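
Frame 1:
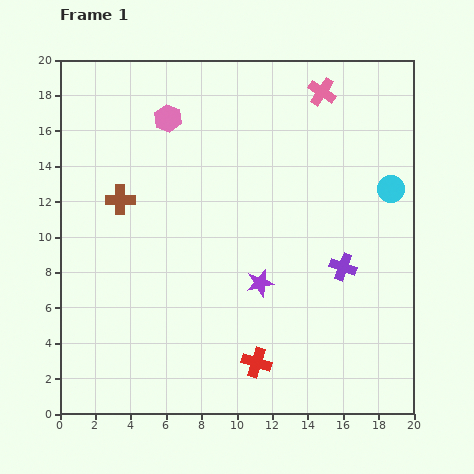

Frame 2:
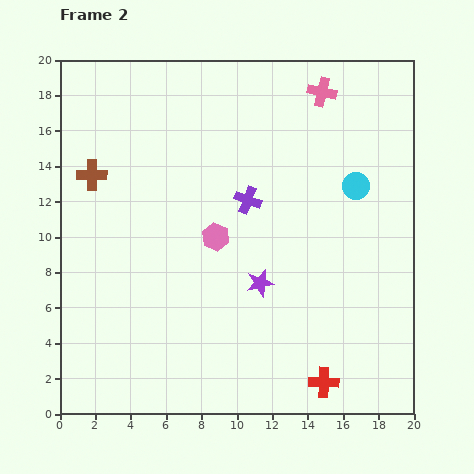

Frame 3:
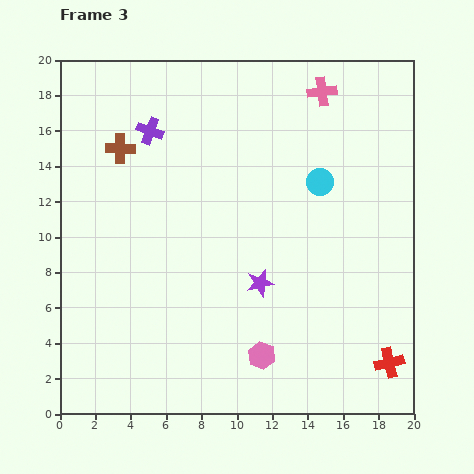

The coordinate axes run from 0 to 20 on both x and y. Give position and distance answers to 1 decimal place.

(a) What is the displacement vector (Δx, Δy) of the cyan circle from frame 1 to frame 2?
(-2.0, 0.2)

The cyan circle was at (18.7, 12.7) in frame 1 and (16.7, 12.9) in frame 2.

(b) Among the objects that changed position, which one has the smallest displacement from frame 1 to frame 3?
the brown cross

(moved 2.9)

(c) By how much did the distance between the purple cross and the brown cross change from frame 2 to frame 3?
-6.9

Distance in frame 2: 8.9. Distance in frame 3: 2.0.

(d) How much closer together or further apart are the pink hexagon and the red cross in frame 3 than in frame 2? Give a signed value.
-3.0

Distance in frame 2: 10.2. Distance in frame 3: 7.2.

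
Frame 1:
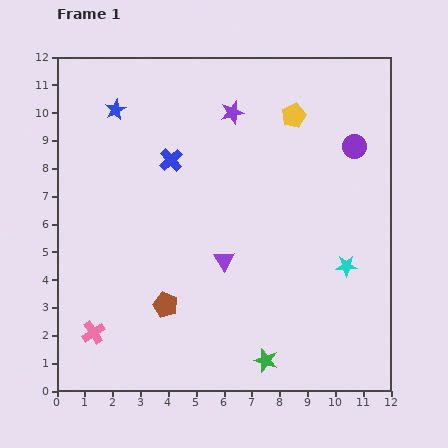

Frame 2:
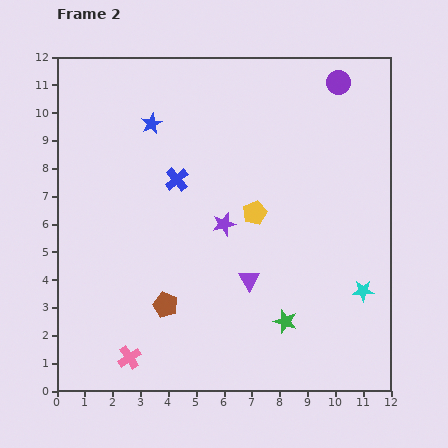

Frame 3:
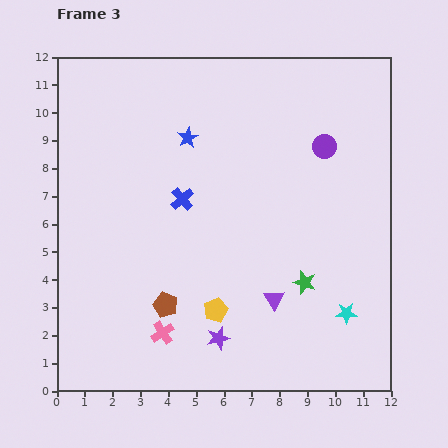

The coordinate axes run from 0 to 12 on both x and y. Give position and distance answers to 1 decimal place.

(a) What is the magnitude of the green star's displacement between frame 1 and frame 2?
1.6

The green star moved from (7.5, 1.1) to (8.2, 2.5), a distance of √(0.7² + 1.4²) ≈ 1.6.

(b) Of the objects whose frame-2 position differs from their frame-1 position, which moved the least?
the blue cross

(moved 0.7)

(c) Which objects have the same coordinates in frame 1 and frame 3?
the brown pentagon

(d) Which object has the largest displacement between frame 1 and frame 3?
the purple star

(moved 8.1; next 7.5)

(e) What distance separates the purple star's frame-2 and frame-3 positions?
4.1

The purple star moved from (6.0, 6.0) to (5.8, 1.9), a distance of √(0.2² + 4.1²) ≈ 4.1.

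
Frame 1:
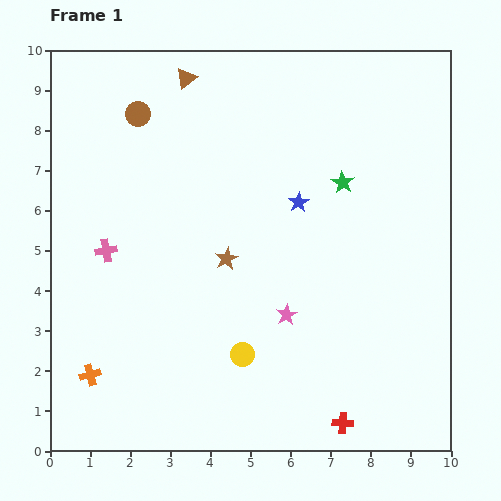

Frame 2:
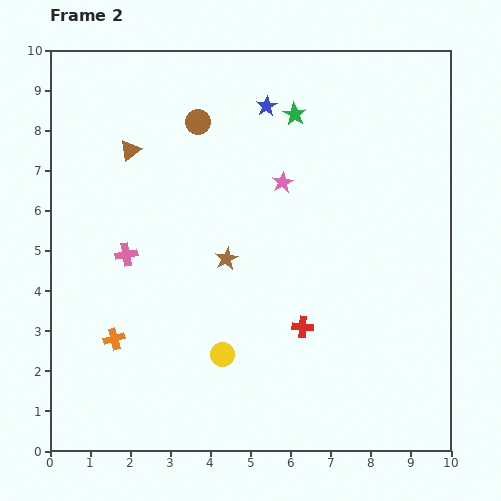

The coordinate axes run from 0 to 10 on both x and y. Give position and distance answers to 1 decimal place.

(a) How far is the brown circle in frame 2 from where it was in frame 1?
1.5

The brown circle moved from (2.2, 8.4) to (3.7, 8.2), a distance of √(1.5² + 0.2²) ≈ 1.5.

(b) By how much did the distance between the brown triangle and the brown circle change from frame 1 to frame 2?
+0.3

Distance in frame 1: 1.5. Distance in frame 2: 1.8.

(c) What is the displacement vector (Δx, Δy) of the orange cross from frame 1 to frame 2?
(0.6, 0.9)

The orange cross was at (1.0, 1.9) in frame 1 and (1.6, 2.8) in frame 2.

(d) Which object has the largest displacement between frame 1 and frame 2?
the pink star

(moved 3.3; next 2.6)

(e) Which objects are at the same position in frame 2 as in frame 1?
the brown star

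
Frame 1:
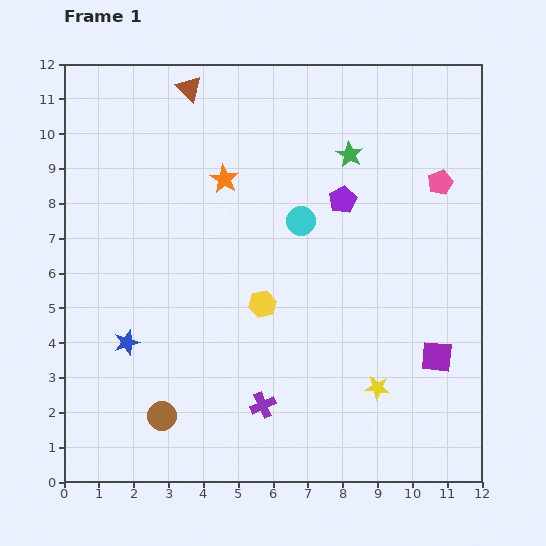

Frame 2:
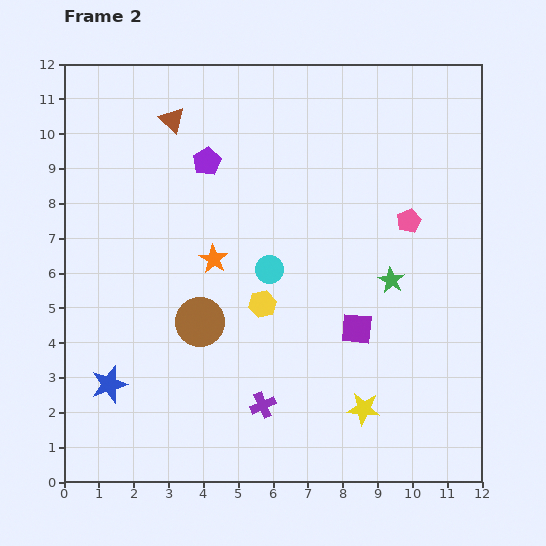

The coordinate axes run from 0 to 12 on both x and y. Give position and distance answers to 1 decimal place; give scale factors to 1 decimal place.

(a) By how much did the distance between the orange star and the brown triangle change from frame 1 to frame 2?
+1.4

Distance in frame 1: 2.8. Distance in frame 2: 4.2.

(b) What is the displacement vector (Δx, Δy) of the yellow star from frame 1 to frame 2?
(-0.4, -0.6)

The yellow star was at (9.0, 2.7) in frame 1 and (8.6, 2.1) in frame 2.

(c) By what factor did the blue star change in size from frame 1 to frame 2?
1.4×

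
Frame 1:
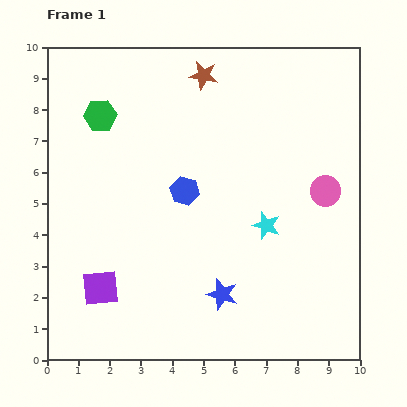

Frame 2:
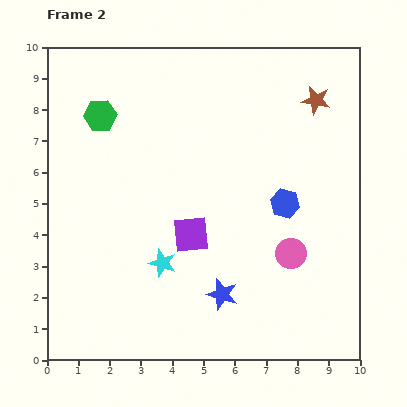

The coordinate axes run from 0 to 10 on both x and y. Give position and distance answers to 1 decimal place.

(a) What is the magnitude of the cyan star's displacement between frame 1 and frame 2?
3.5

The cyan star moved from (7.0, 4.3) to (3.7, 3.1), a distance of √(3.3² + 1.2²) ≈ 3.5.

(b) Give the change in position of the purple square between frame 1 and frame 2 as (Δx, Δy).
(2.9, 1.7)

The purple square was at (1.7, 2.3) in frame 1 and (4.6, 4.0) in frame 2.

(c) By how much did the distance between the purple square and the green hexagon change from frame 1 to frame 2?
-0.7

Distance in frame 1: 5.5. Distance in frame 2: 4.8.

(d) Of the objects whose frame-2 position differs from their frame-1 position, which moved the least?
the pink circle

(moved 2.3)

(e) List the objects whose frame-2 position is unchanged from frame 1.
the green hexagon, the blue star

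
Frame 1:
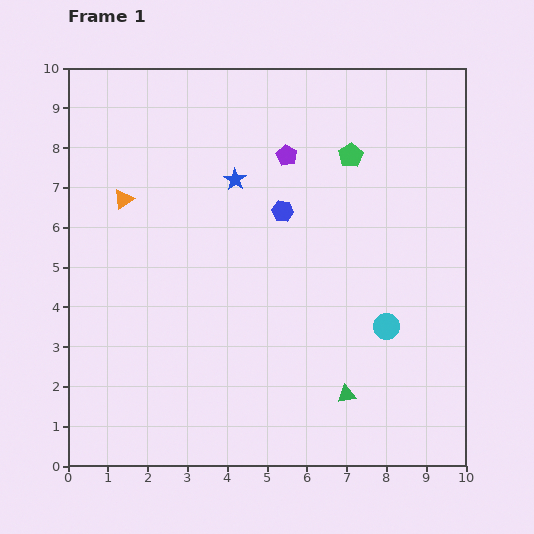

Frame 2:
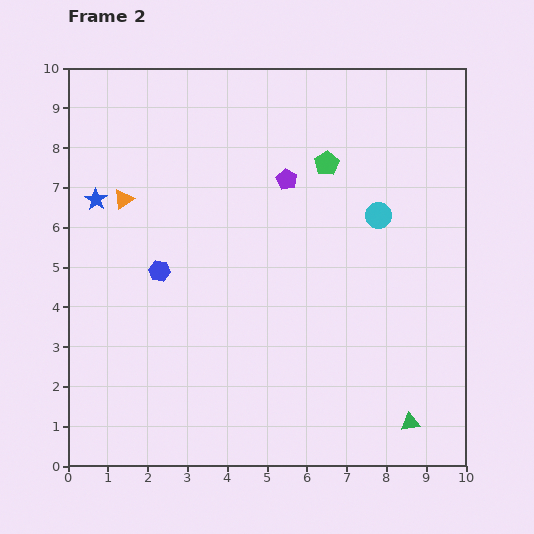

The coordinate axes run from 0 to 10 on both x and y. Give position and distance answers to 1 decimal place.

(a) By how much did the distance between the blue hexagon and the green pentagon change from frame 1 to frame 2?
+2.8

Distance in frame 1: 2.2. Distance in frame 2: 5.0.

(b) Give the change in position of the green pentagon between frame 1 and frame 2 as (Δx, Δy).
(-0.6, -0.2)

The green pentagon was at (7.1, 7.8) in frame 1 and (6.5, 7.6) in frame 2.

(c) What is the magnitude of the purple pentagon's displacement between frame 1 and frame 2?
0.6

The purple pentagon moved from (5.5, 7.8) to (5.5, 7.2), a distance of √(0.0² + 0.6²) ≈ 0.6.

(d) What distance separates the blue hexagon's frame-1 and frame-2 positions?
3.4

The blue hexagon moved from (5.4, 6.4) to (2.3, 4.9), a distance of √(3.1² + 1.5²) ≈ 3.4.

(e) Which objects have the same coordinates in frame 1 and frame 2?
the orange triangle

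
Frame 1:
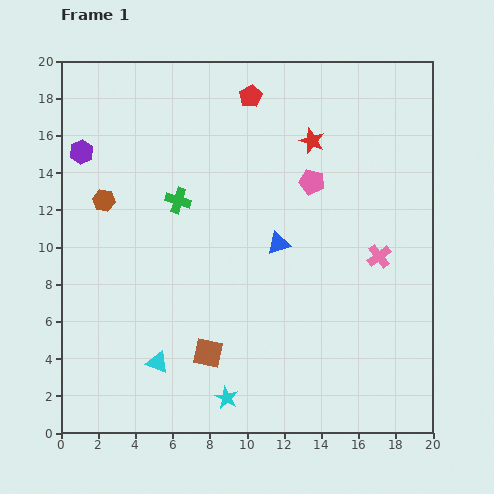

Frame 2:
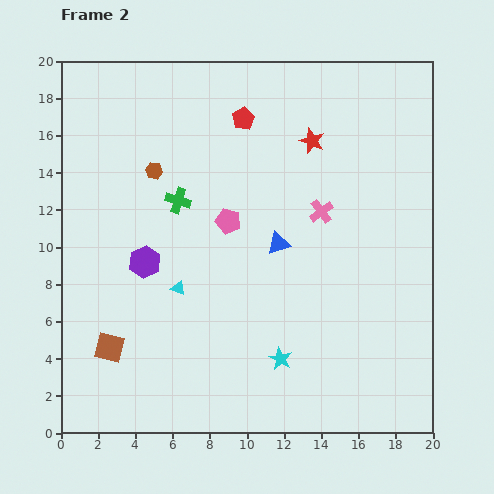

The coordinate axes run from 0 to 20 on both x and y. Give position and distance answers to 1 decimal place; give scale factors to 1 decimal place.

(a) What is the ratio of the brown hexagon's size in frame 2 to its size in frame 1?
0.8×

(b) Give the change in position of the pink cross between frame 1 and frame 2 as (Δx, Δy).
(-3.1, 2.4)

The pink cross was at (17.1, 9.5) in frame 1 and (14.0, 11.9) in frame 2.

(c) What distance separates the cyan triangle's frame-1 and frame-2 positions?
4.1

The cyan triangle moved from (5.2, 3.8) to (6.3, 7.8), a distance of √(1.1² + 4.0²) ≈ 4.1.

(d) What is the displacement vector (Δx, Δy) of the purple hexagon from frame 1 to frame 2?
(3.4, -5.9)

The purple hexagon was at (1.1, 15.1) in frame 1 and (4.5, 9.2) in frame 2.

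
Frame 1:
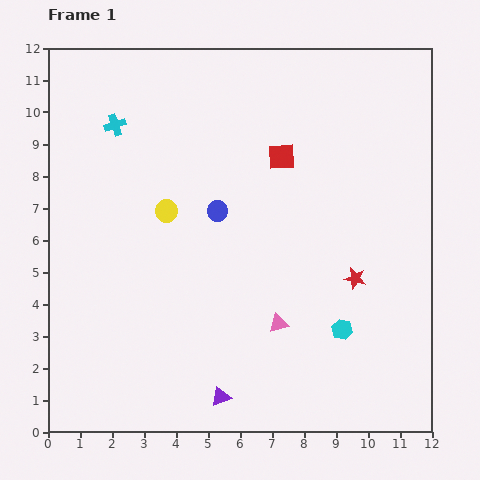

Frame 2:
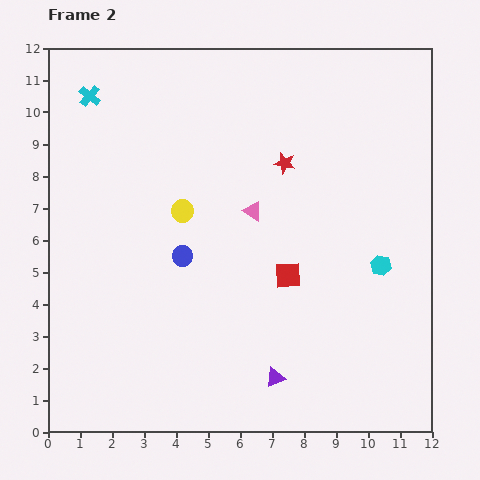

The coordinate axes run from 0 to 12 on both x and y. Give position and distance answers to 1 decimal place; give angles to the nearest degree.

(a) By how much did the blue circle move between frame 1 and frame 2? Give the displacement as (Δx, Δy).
(-1.1, -1.4)

The blue circle was at (5.3, 6.9) in frame 1 and (4.2, 5.5) in frame 2.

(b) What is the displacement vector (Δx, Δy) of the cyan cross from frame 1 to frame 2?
(-0.8, 0.9)

The cyan cross was at (2.1, 9.6) in frame 1 and (1.3, 10.5) in frame 2.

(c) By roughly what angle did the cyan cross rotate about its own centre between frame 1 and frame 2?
33° counter-clockwise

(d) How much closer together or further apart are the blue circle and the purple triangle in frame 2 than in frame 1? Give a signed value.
-1.0

Distance in frame 1: 5.8. Distance in frame 2: 4.8.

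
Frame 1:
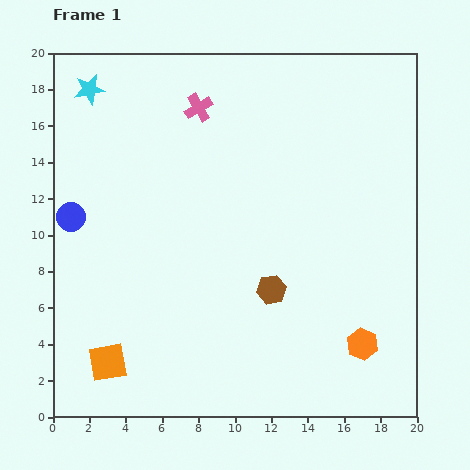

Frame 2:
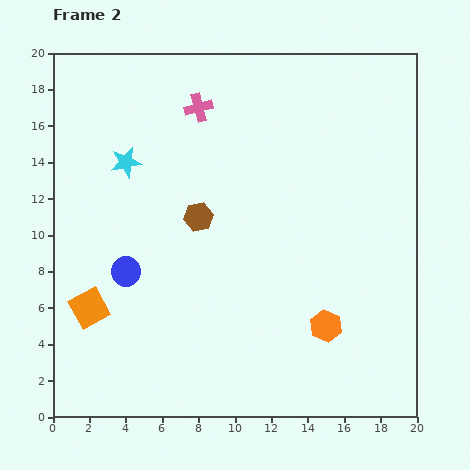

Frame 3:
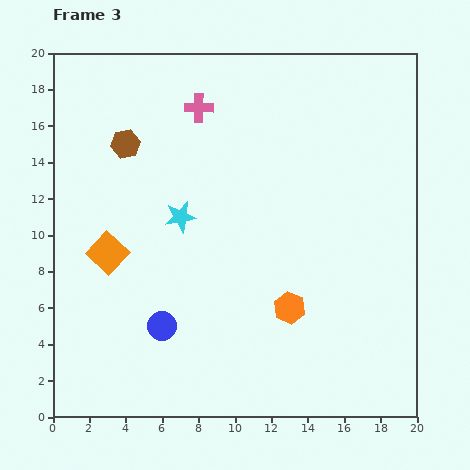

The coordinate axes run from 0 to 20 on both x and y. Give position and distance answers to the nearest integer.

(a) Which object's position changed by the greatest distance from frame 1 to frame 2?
the brown hexagon

(moved 6; next 4)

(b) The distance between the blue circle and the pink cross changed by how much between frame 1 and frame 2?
+1

Distance in frame 1: 9. Distance in frame 2: 10.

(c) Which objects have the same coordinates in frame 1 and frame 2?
the pink cross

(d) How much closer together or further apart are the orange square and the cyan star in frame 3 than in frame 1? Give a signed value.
-11

Distance in frame 1: 15. Distance in frame 3: 4.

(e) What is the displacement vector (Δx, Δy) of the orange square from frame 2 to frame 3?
(1, 3)

The orange square was at (2, 6) in frame 2 and (3, 9) in frame 3.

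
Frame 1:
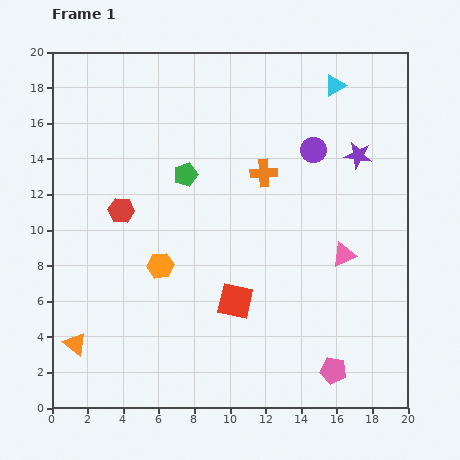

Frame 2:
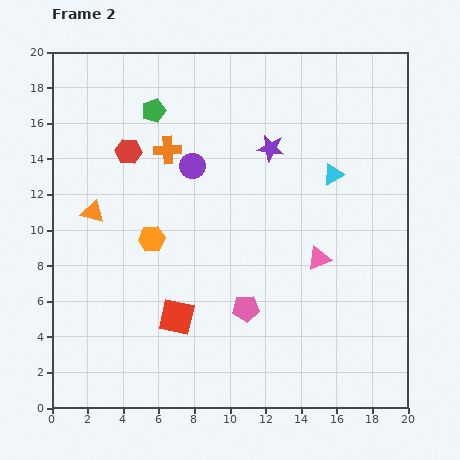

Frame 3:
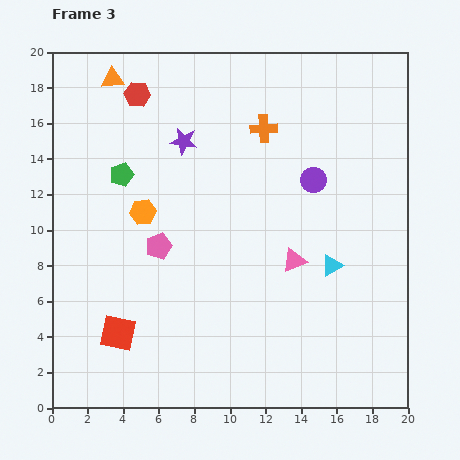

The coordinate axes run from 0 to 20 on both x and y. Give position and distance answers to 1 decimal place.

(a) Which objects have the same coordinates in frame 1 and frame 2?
none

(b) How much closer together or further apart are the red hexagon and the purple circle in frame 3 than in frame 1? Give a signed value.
-0.3

Distance in frame 1: 11.3. Distance in frame 3: 11.0.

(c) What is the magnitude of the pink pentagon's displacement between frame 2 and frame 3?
6.0

The pink pentagon moved from (10.9, 5.6) to (6.0, 9.1), a distance of √(4.9² + 3.5²) ≈ 6.0.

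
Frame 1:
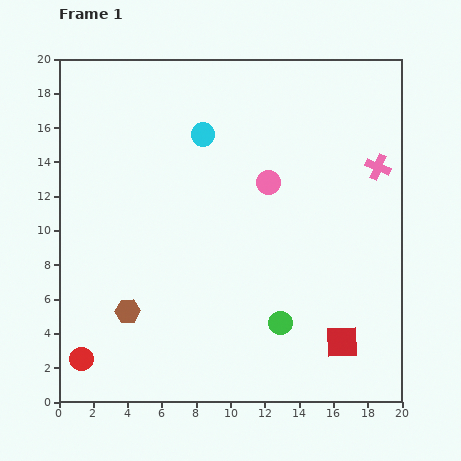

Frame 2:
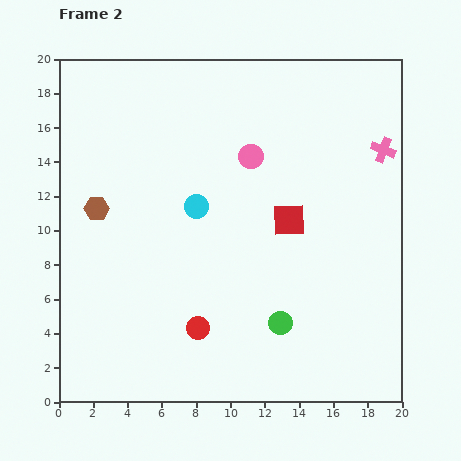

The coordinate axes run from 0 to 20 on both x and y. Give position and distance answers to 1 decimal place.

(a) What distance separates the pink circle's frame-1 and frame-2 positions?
1.8

The pink circle moved from (12.2, 12.8) to (11.2, 14.3), a distance of √(1.0² + 1.5²) ≈ 1.8.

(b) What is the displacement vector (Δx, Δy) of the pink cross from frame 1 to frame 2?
(0.3, 1.0)

The pink cross was at (18.6, 13.7) in frame 1 and (18.9, 14.7) in frame 2.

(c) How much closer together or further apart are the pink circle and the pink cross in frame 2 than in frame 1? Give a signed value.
+1.2

Distance in frame 1: 6.5. Distance in frame 2: 7.7.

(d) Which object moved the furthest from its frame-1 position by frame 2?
the red square

(moved 7.7; next 7.0)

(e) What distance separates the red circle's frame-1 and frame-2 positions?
7.0

The red circle moved from (1.3, 2.5) to (8.1, 4.3), a distance of √(6.8² + 1.8²) ≈ 7.0.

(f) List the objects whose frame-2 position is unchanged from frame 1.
the green circle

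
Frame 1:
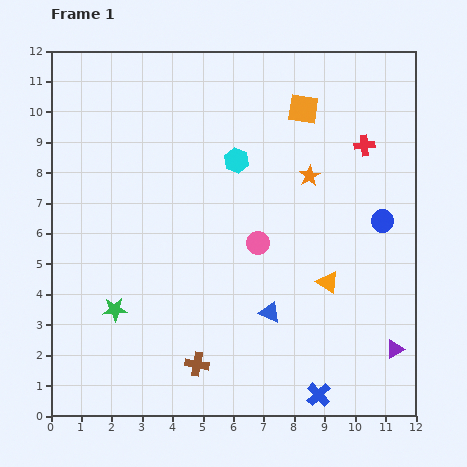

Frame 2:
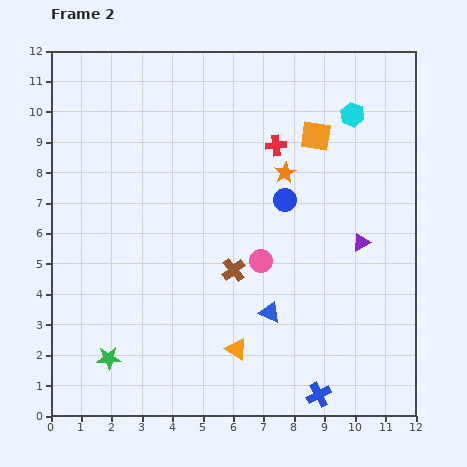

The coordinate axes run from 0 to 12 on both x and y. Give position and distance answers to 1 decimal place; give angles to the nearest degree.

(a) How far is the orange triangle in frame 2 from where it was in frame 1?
3.7

The orange triangle moved from (9.1, 4.4) to (6.1, 2.2), a distance of √(3.0² + 2.2²) ≈ 3.7.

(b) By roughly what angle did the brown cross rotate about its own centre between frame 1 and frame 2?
40° clockwise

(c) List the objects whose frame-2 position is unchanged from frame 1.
the blue triangle, the blue cross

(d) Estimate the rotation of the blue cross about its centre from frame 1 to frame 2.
15° clockwise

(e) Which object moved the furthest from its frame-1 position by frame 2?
the cyan hexagon

(moved 4.1; next 3.7)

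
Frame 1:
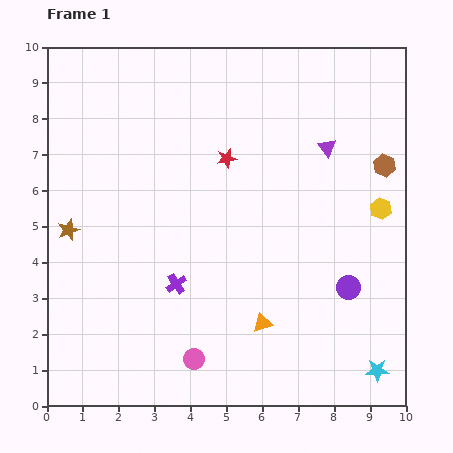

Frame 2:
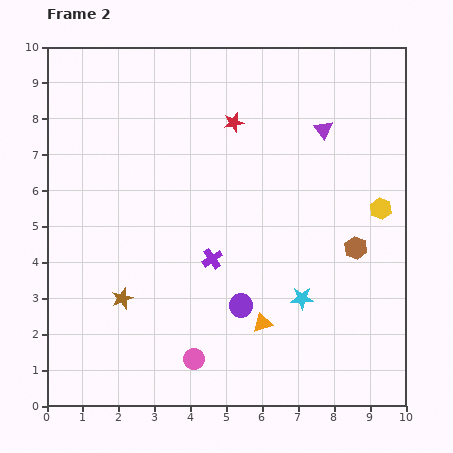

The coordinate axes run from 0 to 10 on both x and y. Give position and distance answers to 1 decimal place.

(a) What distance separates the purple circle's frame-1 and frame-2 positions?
3.0

The purple circle moved from (8.4, 3.3) to (5.4, 2.8), a distance of √(3.0² + 0.5²) ≈ 3.0.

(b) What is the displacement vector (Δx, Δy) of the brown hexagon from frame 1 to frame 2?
(-0.8, -2.3)

The brown hexagon was at (9.4, 6.7) in frame 1 and (8.6, 4.4) in frame 2.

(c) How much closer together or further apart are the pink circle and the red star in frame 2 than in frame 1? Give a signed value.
+1.0

Distance in frame 1: 5.7. Distance in frame 2: 6.7.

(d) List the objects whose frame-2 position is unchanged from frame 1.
the yellow hexagon, the orange triangle, the pink circle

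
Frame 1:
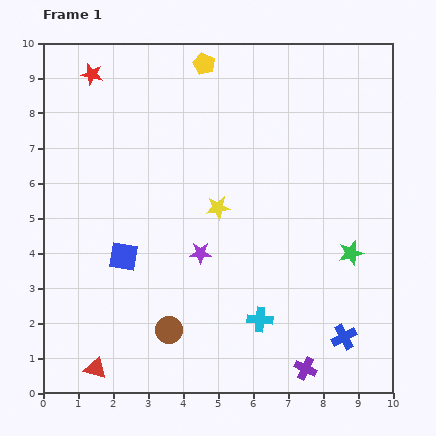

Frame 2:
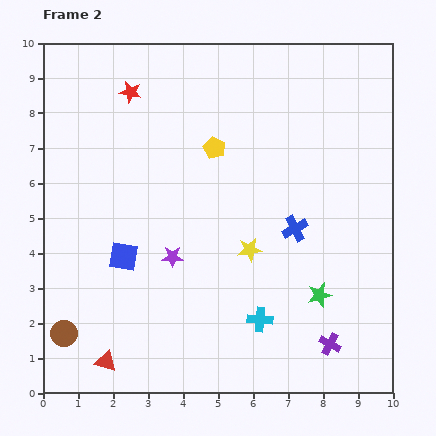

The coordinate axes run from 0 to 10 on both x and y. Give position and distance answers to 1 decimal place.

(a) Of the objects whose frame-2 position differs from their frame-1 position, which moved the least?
the red triangle

(moved 0.4)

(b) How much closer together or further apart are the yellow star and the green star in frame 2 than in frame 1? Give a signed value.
-1.6

Distance in frame 1: 4.0. Distance in frame 2: 2.4.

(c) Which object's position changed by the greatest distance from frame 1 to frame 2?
the blue cross

(moved 3.4; next 3.0)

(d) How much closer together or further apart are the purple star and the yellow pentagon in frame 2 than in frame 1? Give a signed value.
-2.1

Distance in frame 1: 5.4. Distance in frame 2: 3.3.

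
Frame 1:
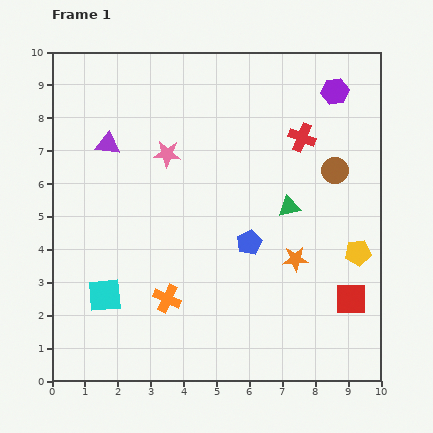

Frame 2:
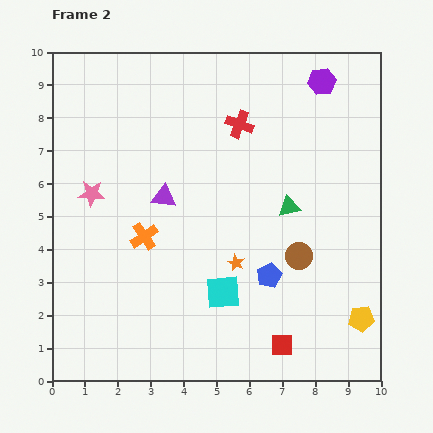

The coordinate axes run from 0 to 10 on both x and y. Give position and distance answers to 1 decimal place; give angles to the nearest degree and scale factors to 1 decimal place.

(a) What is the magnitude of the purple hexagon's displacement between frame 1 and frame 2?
0.5

The purple hexagon moved from (8.6, 8.8) to (8.2, 9.1), a distance of √(0.4² + 0.3²) ≈ 0.5.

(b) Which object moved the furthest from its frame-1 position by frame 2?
the cyan square

(moved 3.6; next 2.8)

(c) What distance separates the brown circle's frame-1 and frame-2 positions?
2.8

The brown circle moved from (8.6, 6.4) to (7.5, 3.8), a distance of √(1.1² + 2.6²) ≈ 2.8.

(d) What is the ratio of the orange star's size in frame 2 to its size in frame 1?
0.7×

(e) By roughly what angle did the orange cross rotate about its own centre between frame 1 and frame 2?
30° clockwise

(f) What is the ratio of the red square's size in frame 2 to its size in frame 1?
0.7×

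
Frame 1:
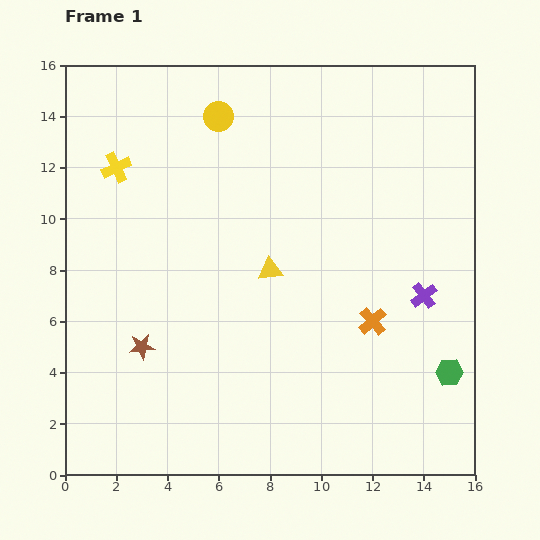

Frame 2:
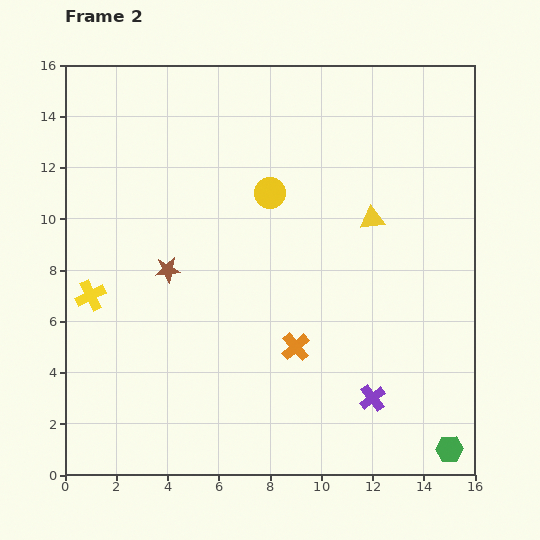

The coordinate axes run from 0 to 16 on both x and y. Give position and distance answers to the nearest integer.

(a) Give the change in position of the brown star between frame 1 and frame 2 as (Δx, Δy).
(1, 3)

The brown star was at (3, 5) in frame 1 and (4, 8) in frame 2.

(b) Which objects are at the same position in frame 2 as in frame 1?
none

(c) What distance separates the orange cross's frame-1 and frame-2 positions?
3

The orange cross moved from (12, 6) to (9, 5), a distance of √(3² + 1²) ≈ 3.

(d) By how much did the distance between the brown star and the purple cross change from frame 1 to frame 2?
-2

Distance in frame 1: 11. Distance in frame 2: 9.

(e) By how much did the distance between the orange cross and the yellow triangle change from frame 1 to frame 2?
+2

Distance in frame 1: 4. Distance in frame 2: 6.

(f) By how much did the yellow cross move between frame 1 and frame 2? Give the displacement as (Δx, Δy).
(-1, -5)

The yellow cross was at (2, 12) in frame 1 and (1, 7) in frame 2.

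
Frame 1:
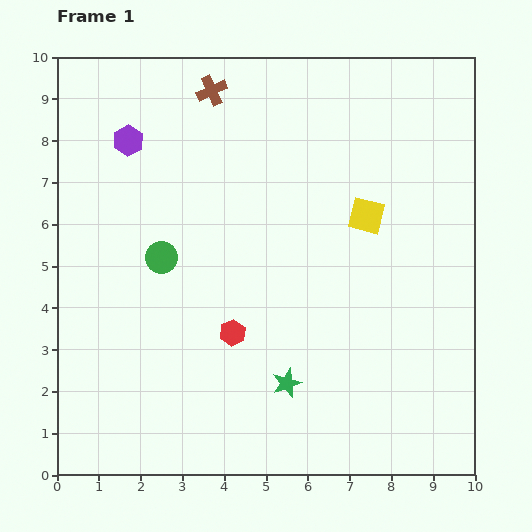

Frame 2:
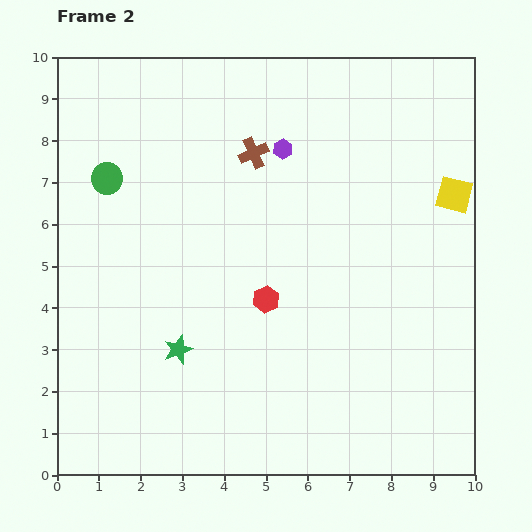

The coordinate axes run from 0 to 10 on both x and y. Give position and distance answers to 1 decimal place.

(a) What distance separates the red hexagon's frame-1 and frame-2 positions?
1.1

The red hexagon moved from (4.2, 3.4) to (5.0, 4.2), a distance of √(0.8² + 0.8²) ≈ 1.1.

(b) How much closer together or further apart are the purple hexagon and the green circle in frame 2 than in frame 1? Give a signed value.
+1.4

Distance in frame 1: 2.9. Distance in frame 2: 4.3.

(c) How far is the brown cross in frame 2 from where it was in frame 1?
1.8

The brown cross moved from (3.7, 9.2) to (4.7, 7.7), a distance of √(1.0² + 1.5²) ≈ 1.8.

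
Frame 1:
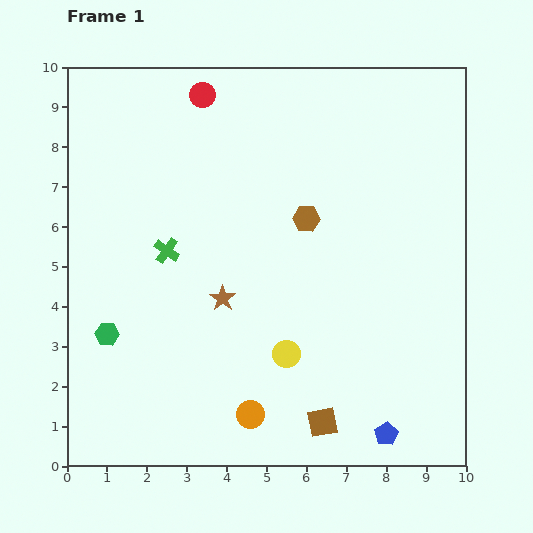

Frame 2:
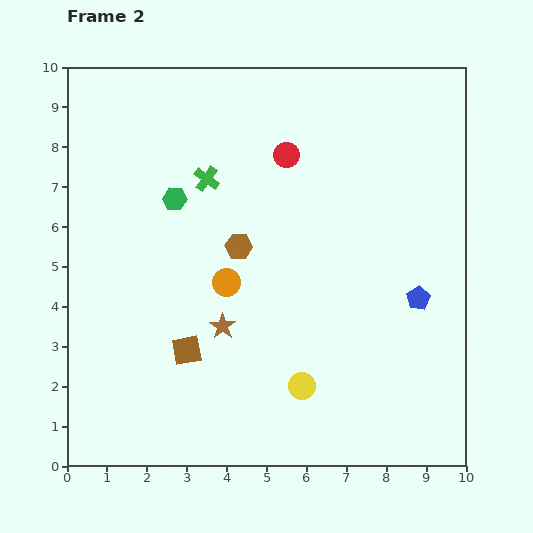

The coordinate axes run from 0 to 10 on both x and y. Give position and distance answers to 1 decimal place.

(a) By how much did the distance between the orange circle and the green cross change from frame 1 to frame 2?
-2.0

Distance in frame 1: 4.6. Distance in frame 2: 2.6.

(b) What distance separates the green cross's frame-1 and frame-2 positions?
2.1

The green cross moved from (2.5, 5.4) to (3.5, 7.2), a distance of √(1.0² + 1.8²) ≈ 2.1.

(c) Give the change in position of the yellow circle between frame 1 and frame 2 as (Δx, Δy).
(0.4, -0.8)

The yellow circle was at (5.5, 2.8) in frame 1 and (5.9, 2.0) in frame 2.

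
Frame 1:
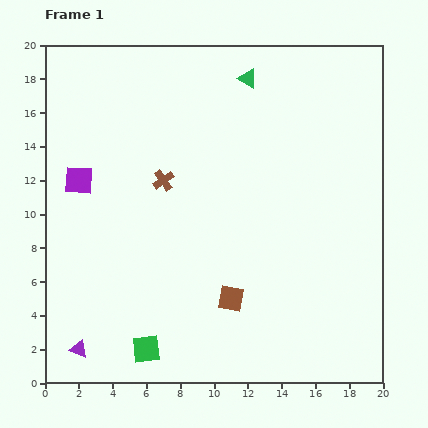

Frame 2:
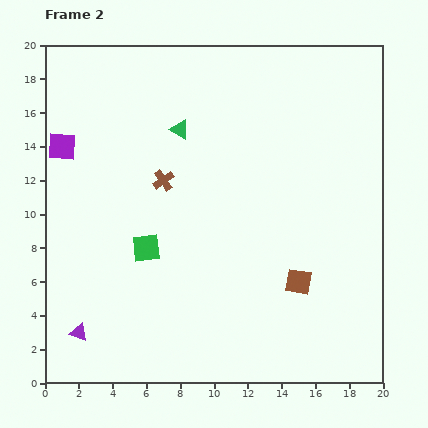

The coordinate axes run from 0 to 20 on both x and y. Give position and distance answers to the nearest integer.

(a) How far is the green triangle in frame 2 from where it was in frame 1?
5

The green triangle moved from (12, 18) to (8, 15), a distance of √(4² + 3²) ≈ 5.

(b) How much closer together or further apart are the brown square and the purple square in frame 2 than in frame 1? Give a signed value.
+5

Distance in frame 1: 11. Distance in frame 2: 16.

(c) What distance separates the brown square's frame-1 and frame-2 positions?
4

The brown square moved from (11, 5) to (15, 6), a distance of √(4² + 1²) ≈ 4.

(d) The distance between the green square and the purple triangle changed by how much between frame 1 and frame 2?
+2

Distance in frame 1: 4. Distance in frame 2: 6.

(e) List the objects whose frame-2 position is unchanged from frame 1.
the brown cross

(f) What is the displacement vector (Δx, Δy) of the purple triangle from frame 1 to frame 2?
(0, 1)

The purple triangle was at (2, 2) in frame 1 and (2, 3) in frame 2.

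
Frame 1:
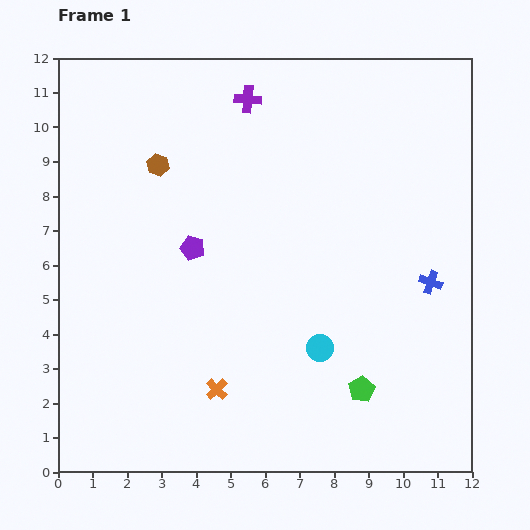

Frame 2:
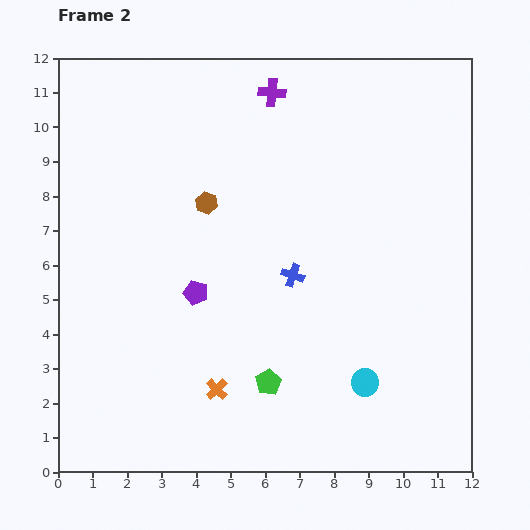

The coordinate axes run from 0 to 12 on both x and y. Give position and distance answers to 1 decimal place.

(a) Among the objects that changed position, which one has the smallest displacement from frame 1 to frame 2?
the purple cross

(moved 0.7)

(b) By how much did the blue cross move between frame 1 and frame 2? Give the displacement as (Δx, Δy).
(-4.0, 0.2)

The blue cross was at (10.8, 5.5) in frame 1 and (6.8, 5.7) in frame 2.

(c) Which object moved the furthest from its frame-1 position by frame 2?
the blue cross

(moved 4.0; next 2.7)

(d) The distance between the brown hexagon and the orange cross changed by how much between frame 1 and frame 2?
-1.3

Distance in frame 1: 6.7. Distance in frame 2: 5.4.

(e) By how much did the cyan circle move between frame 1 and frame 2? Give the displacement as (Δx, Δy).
(1.3, -1.0)

The cyan circle was at (7.6, 3.6) in frame 1 and (8.9, 2.6) in frame 2.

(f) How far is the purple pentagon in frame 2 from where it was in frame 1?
1.3

The purple pentagon moved from (3.9, 6.5) to (4.0, 5.2), a distance of √(0.1² + 1.3²) ≈ 1.3.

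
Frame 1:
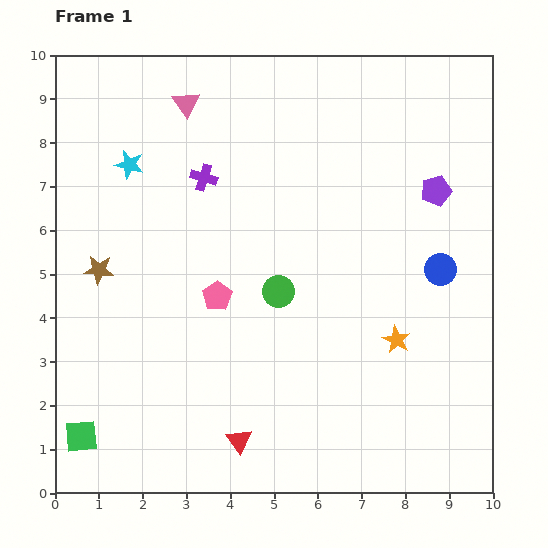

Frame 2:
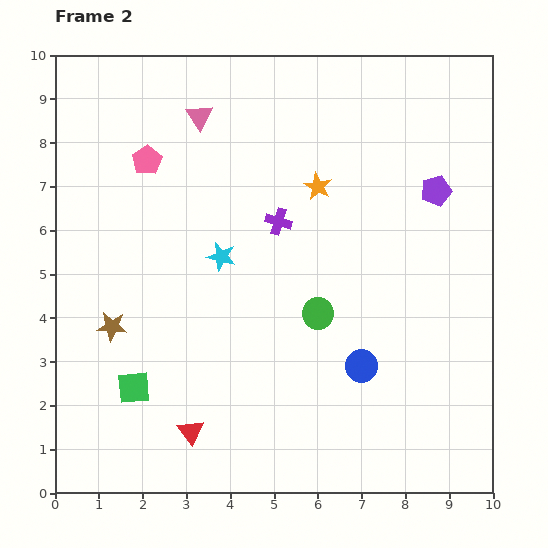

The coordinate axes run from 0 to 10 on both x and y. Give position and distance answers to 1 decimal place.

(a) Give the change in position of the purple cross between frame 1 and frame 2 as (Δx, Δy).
(1.7, -1.0)

The purple cross was at (3.4, 7.2) in frame 1 and (5.1, 6.2) in frame 2.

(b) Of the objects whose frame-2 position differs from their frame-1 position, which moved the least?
the pink triangle

(moved 0.4)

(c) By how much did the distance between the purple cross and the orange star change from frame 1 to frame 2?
-4.5

Distance in frame 1: 5.7. Distance in frame 2: 1.2.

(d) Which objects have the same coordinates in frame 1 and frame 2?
the purple pentagon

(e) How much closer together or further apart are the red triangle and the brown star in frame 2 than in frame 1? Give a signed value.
-2.0

Distance in frame 1: 5.0. Distance in frame 2: 3.0.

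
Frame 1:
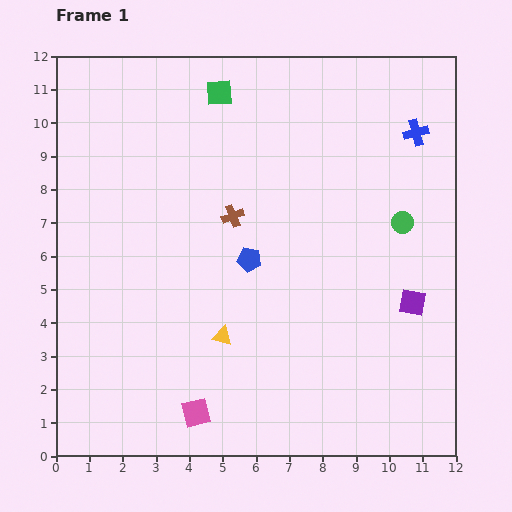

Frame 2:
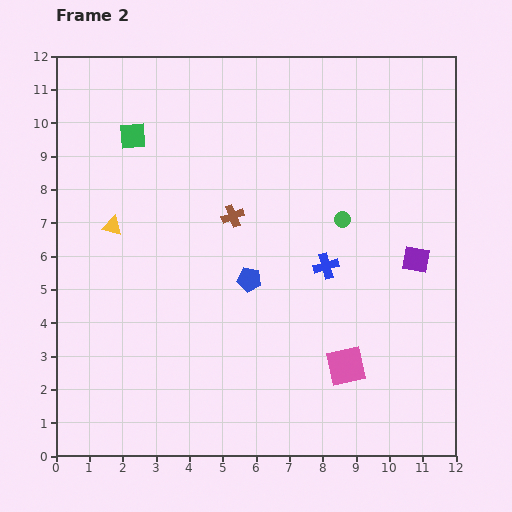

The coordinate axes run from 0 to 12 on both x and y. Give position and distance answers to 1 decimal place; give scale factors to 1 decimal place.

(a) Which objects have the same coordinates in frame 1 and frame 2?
the brown cross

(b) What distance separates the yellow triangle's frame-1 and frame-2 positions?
4.7

The yellow triangle moved from (5.0, 3.6) to (1.7, 6.9), a distance of √(3.3² + 3.3²) ≈ 4.7.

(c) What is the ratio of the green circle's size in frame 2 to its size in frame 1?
0.7×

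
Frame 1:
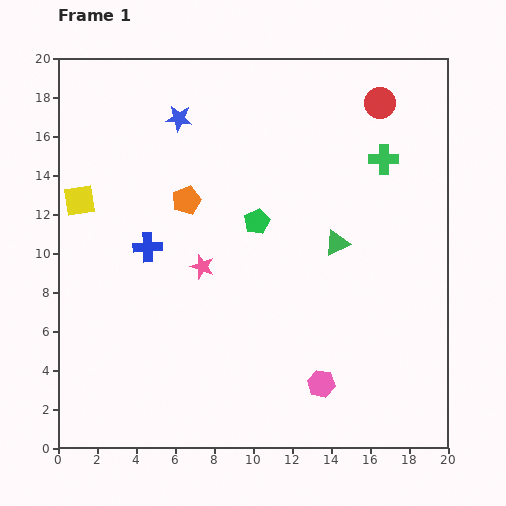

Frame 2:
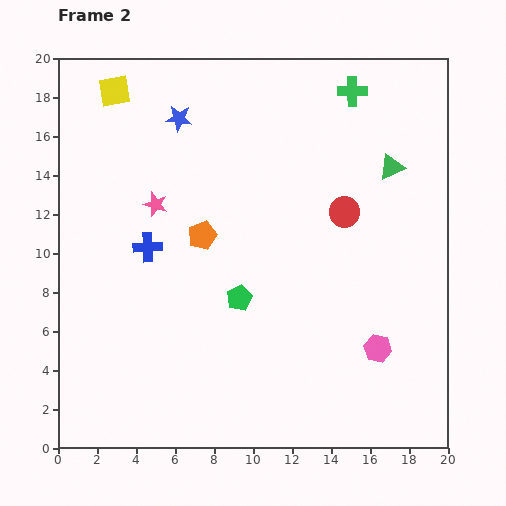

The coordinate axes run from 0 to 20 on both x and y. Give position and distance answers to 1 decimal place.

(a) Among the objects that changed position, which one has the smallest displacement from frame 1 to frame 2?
the orange pentagon

(moved 2.0)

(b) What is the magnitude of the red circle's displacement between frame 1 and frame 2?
5.9

The red circle moved from (16.5, 17.7) to (14.7, 12.1), a distance of √(1.8² + 5.6²) ≈ 5.9.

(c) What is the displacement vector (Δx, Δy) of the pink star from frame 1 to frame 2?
(-2.4, 3.2)

The pink star was at (7.4, 9.3) in frame 1 and (5.0, 12.5) in frame 2.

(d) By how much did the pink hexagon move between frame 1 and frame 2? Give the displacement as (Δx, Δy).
(2.9, 1.8)

The pink hexagon was at (13.5, 3.3) in frame 1 and (16.4, 5.1) in frame 2.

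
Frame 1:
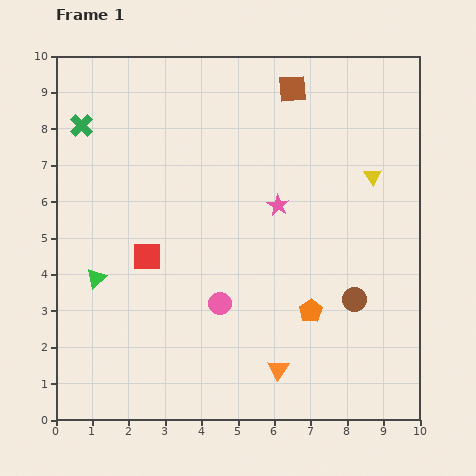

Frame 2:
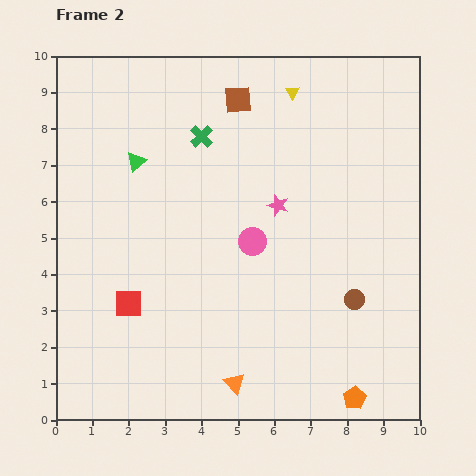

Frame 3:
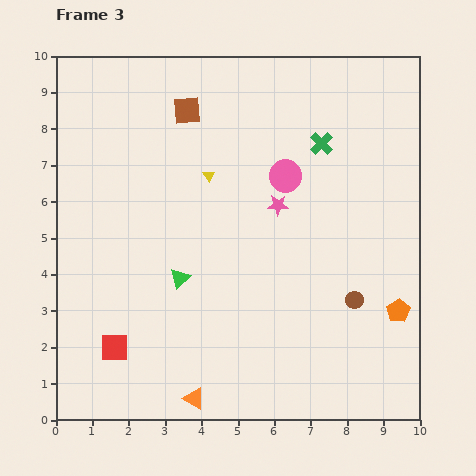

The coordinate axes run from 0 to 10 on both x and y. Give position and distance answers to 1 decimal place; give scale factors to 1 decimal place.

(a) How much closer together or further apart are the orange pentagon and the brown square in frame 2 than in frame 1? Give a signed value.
+2.7

Distance in frame 1: 6.1. Distance in frame 2: 8.8.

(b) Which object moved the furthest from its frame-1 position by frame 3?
the green cross

(moved 6.6; next 4.5)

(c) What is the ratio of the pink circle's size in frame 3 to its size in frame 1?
1.4×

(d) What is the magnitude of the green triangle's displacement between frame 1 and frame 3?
2.3

The green triangle moved from (1.1, 3.9) to (3.4, 3.9), a distance of √(2.3² + 0.0²) ≈ 2.3.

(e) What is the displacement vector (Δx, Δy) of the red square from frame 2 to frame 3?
(-0.4, -1.2)

The red square was at (2.0, 3.2) in frame 2 and (1.6, 2.0) in frame 3.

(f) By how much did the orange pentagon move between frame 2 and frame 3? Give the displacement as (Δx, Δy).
(1.2, 2.4)

The orange pentagon was at (8.2, 0.6) in frame 2 and (9.4, 3.0) in frame 3.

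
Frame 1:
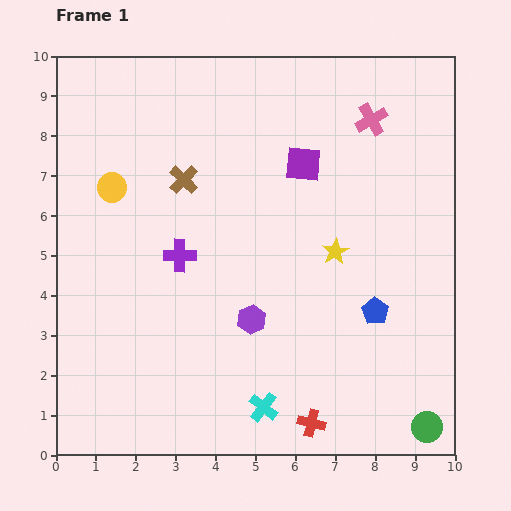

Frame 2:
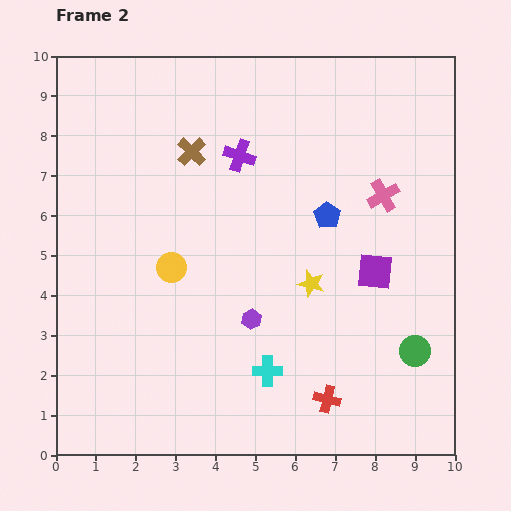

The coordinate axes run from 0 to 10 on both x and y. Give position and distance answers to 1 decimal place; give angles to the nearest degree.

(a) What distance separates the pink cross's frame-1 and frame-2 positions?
1.9

The pink cross moved from (7.9, 8.4) to (8.2, 6.5), a distance of √(0.3² + 1.9²) ≈ 1.9.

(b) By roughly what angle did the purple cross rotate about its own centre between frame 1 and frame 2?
18° clockwise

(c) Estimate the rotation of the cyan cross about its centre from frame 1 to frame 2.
37° counter-clockwise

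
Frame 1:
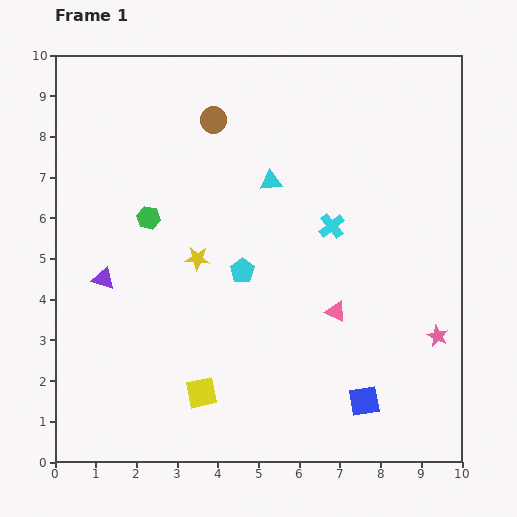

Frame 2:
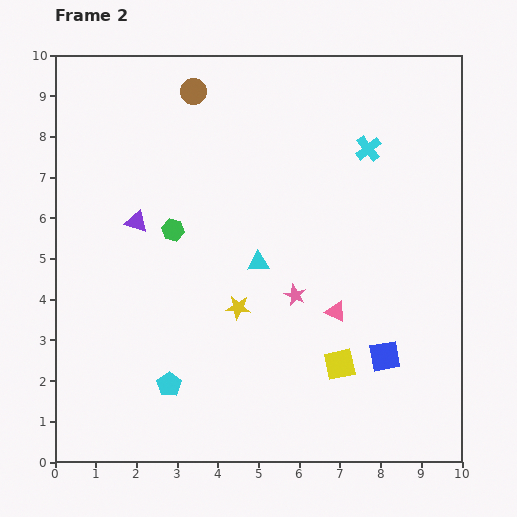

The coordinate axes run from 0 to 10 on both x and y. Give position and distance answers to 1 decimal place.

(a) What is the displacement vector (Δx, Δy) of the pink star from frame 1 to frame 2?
(-3.5, 1.0)

The pink star was at (9.4, 3.1) in frame 1 and (5.9, 4.1) in frame 2.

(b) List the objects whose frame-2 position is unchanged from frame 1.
the pink triangle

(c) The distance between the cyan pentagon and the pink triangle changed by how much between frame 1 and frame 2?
+2.0

Distance in frame 1: 2.5. Distance in frame 2: 4.5.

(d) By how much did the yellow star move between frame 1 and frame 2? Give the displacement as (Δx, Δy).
(1.0, -1.2)

The yellow star was at (3.5, 5.0) in frame 1 and (4.5, 3.8) in frame 2.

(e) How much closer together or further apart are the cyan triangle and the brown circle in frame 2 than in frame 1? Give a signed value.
+2.4

Distance in frame 1: 2.1. Distance in frame 2: 4.5.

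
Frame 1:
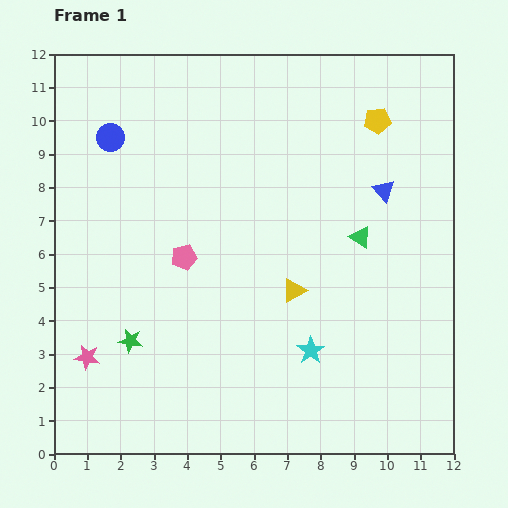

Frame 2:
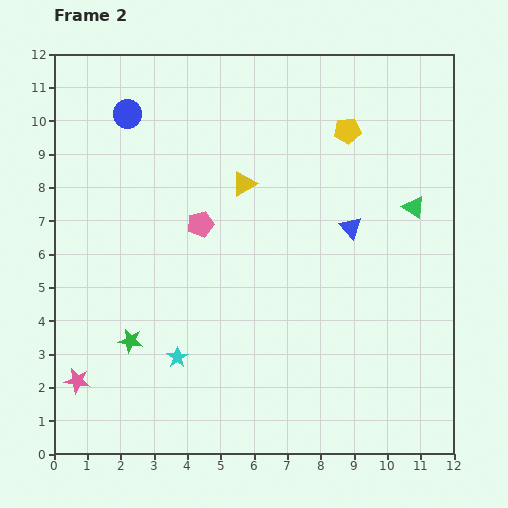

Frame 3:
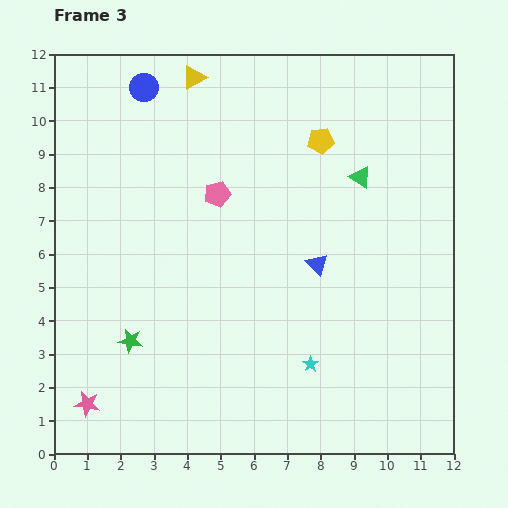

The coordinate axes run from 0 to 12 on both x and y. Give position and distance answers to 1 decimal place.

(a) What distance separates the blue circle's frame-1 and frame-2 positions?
0.9

The blue circle moved from (1.7, 9.5) to (2.2, 10.2), a distance of √(0.5² + 0.7²) ≈ 0.9.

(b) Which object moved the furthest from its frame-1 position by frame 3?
the yellow triangle

(moved 7.1; next 3.0)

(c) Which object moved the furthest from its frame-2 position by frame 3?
the cyan star

(moved 4.0; next 3.5)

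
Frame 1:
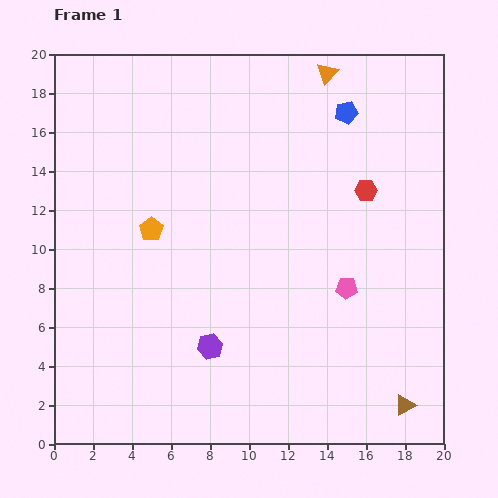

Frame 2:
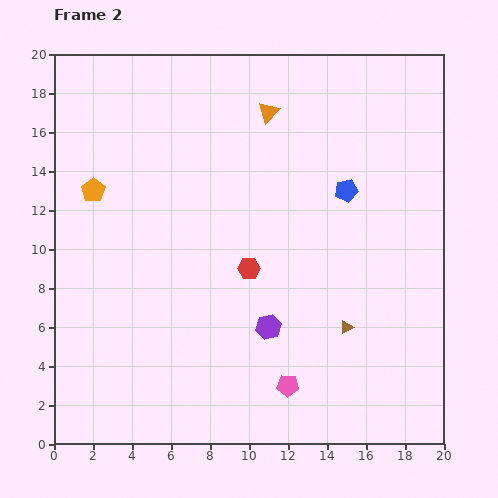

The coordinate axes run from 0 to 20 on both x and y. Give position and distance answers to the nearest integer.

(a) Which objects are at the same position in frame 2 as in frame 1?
none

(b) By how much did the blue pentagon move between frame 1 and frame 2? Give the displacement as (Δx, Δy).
(0, -4)

The blue pentagon was at (15, 17) in frame 1 and (15, 13) in frame 2.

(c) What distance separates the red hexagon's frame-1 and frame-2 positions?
7

The red hexagon moved from (16, 13) to (10, 9), a distance of √(6² + 4²) ≈ 7.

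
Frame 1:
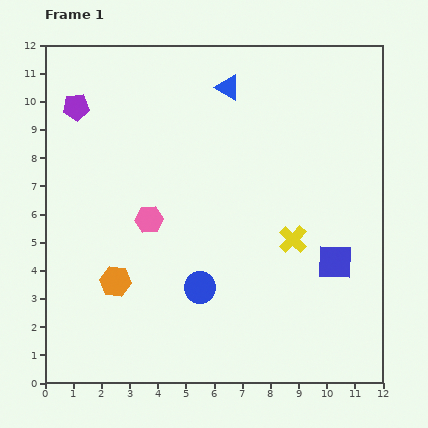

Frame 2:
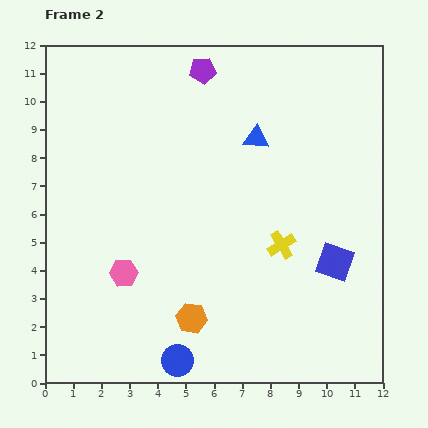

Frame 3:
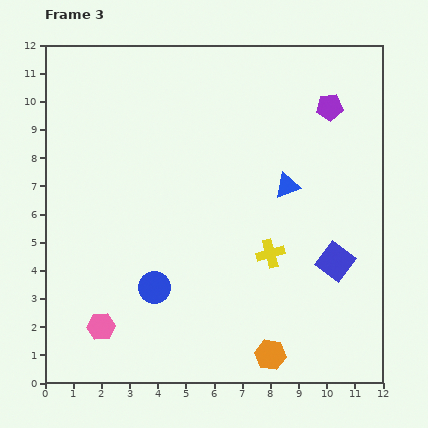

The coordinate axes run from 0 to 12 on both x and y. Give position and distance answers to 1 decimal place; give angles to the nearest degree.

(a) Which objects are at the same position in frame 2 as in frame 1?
the blue square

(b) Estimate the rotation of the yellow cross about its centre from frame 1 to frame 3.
31° clockwise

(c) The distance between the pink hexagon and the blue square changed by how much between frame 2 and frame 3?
+1.1

Distance in frame 2: 7.5. Distance in frame 3: 8.6.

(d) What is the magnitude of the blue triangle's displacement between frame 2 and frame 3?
2.0

The blue triangle moved from (7.5, 8.7) to (8.6, 7.0), a distance of √(1.1² + 1.7²) ≈ 2.0.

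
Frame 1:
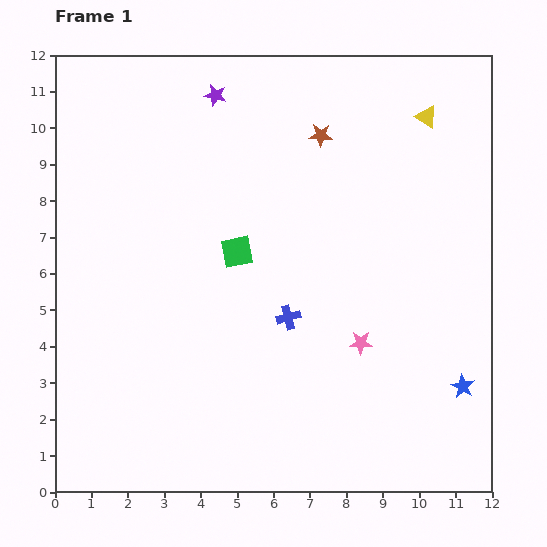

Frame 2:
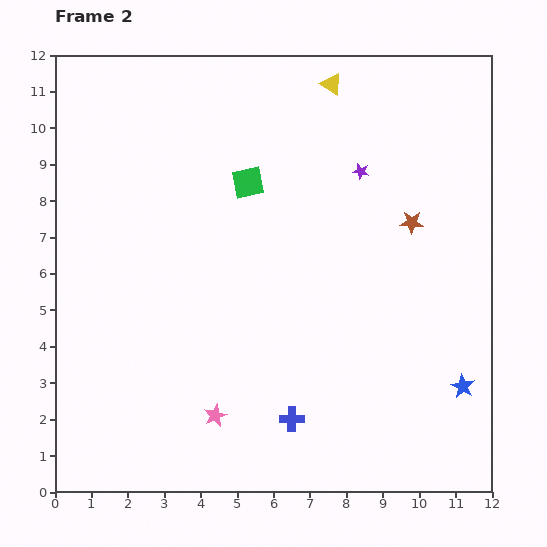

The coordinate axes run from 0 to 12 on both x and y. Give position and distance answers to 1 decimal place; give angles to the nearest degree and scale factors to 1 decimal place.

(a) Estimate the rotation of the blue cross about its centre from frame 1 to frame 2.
16° clockwise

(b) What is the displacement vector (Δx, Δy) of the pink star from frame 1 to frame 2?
(-4.0, -2.0)

The pink star was at (8.4, 4.1) in frame 1 and (4.4, 2.1) in frame 2.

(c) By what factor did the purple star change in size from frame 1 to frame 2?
0.7×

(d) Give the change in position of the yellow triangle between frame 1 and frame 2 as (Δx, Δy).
(-2.6, 0.9)

The yellow triangle was at (10.2, 10.3) in frame 1 and (7.6, 11.2) in frame 2.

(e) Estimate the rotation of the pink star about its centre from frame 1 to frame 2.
25° counter-clockwise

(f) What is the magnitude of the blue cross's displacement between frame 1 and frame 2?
2.8

The blue cross moved from (6.4, 4.8) to (6.5, 2.0), a distance of √(0.1² + 2.8²) ≈ 2.8.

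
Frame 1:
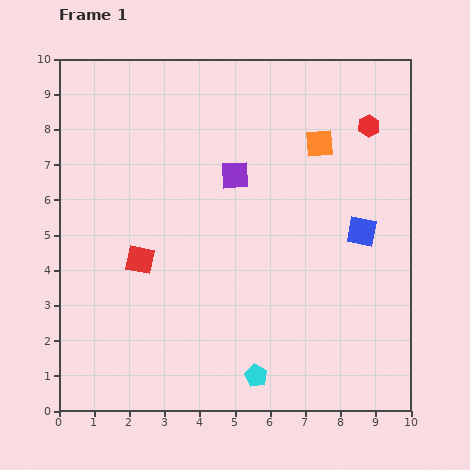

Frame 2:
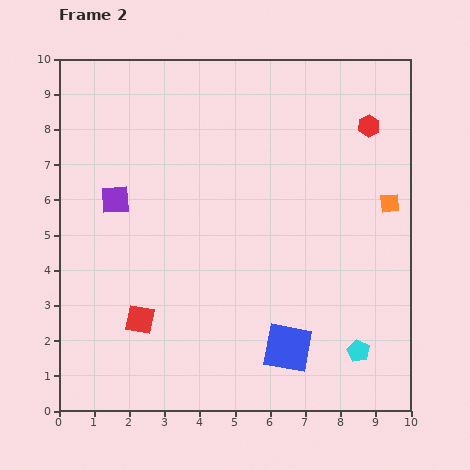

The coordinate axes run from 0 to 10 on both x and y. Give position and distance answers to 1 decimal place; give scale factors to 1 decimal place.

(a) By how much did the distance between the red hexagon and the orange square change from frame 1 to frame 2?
+0.8

Distance in frame 1: 1.5. Distance in frame 2: 2.3.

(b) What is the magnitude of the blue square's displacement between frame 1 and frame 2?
3.9

The blue square moved from (8.6, 5.1) to (6.5, 1.8), a distance of √(2.1² + 3.3²) ≈ 3.9.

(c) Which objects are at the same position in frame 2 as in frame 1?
the red hexagon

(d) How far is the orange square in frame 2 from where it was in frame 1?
2.6

The orange square moved from (7.4, 7.6) to (9.4, 5.9), a distance of √(2.0² + 1.7²) ≈ 2.6.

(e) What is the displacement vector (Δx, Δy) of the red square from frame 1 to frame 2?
(0.0, -1.7)

The red square was at (2.3, 4.3) in frame 1 and (2.3, 2.6) in frame 2.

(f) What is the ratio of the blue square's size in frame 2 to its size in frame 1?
1.7×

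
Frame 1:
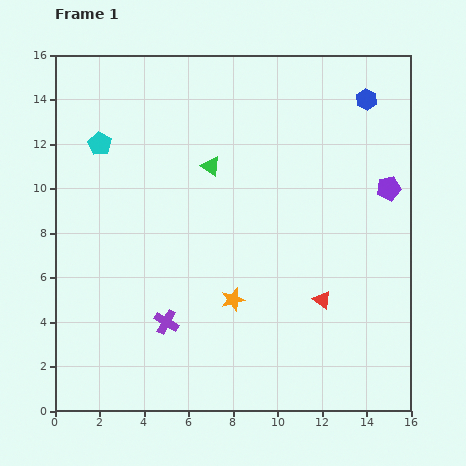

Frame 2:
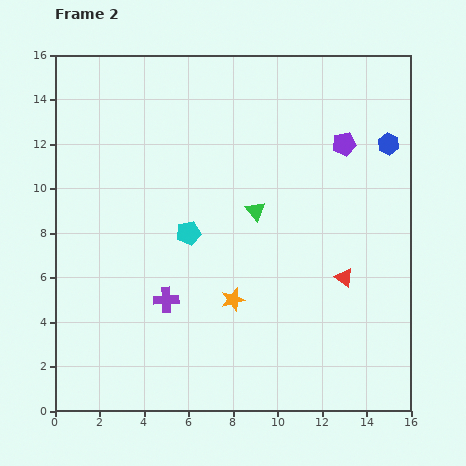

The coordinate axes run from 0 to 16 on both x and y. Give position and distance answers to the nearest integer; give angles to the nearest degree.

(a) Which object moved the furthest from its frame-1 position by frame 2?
the cyan pentagon

(moved 6; next 3)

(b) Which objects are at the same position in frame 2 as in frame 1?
the orange star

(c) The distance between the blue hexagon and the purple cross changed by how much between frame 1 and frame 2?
-1

Distance in frame 1: 13. Distance in frame 2: 12.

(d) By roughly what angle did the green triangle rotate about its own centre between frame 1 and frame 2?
16° clockwise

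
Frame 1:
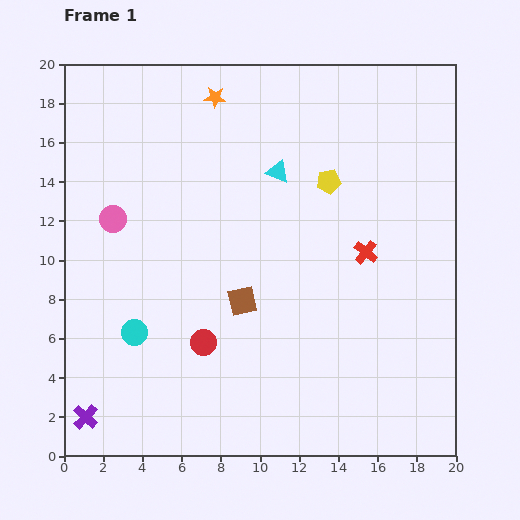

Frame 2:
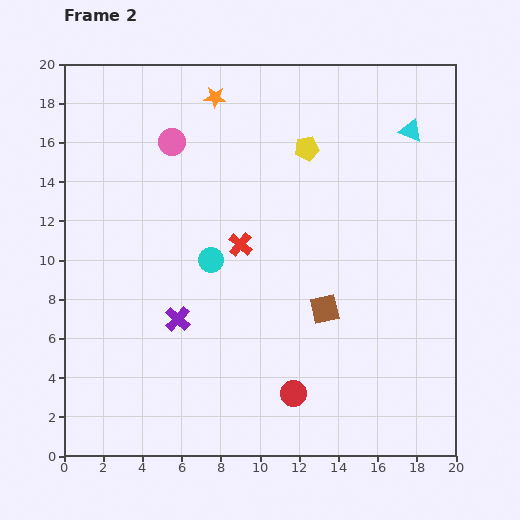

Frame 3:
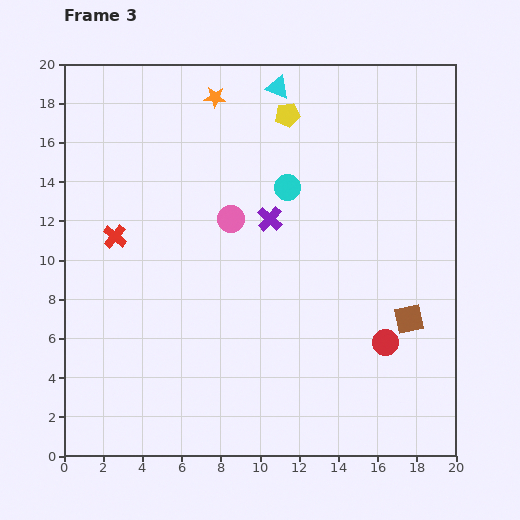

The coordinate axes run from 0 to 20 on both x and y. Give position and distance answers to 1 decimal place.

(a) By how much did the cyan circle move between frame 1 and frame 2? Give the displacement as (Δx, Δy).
(3.9, 3.7)

The cyan circle was at (3.6, 6.3) in frame 1 and (7.5, 10.0) in frame 2.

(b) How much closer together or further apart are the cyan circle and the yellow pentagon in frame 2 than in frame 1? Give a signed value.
-5.0

Distance in frame 1: 12.5. Distance in frame 2: 7.5.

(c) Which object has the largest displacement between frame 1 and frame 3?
the purple cross

(moved 13.8; next 12.8)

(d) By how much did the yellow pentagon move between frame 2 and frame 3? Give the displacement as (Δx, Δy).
(-1.0, 1.7)

The yellow pentagon was at (12.4, 15.7) in frame 2 and (11.4, 17.4) in frame 3.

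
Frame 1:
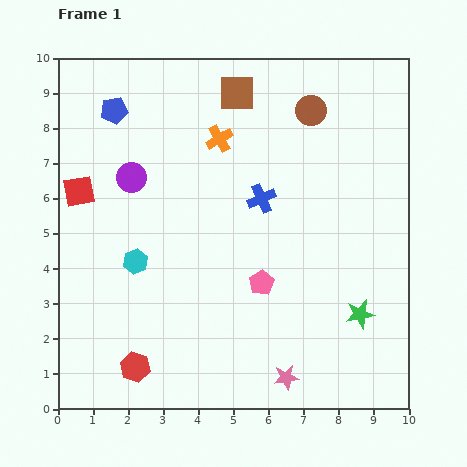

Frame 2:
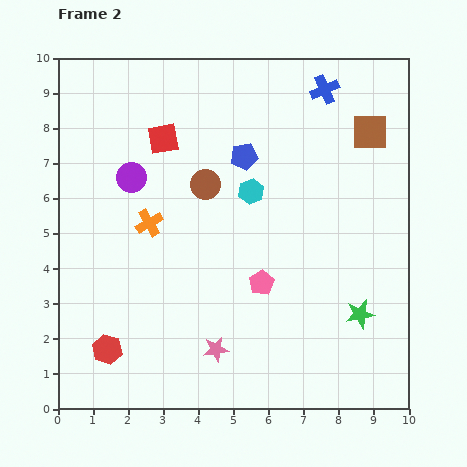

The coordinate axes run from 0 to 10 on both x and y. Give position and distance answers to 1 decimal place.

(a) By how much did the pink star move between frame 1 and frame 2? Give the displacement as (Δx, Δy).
(-2.0, 0.8)

The pink star was at (6.5, 0.9) in frame 1 and (4.5, 1.7) in frame 2.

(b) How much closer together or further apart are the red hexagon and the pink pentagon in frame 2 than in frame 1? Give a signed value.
+0.5

Distance in frame 1: 4.3. Distance in frame 2: 4.8.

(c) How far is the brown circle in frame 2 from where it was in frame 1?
3.7

The brown circle moved from (7.2, 8.5) to (4.2, 6.4), a distance of √(3.0² + 2.1²) ≈ 3.7.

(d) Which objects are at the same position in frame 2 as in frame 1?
the green star, the purple circle, the pink pentagon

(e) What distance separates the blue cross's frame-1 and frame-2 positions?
3.6

The blue cross moved from (5.8, 6.0) to (7.6, 9.1), a distance of √(1.8² + 3.1²) ≈ 3.6.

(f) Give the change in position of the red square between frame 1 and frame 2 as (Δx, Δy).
(2.4, 1.5)

The red square was at (0.6, 6.2) in frame 1 and (3.0, 7.7) in frame 2.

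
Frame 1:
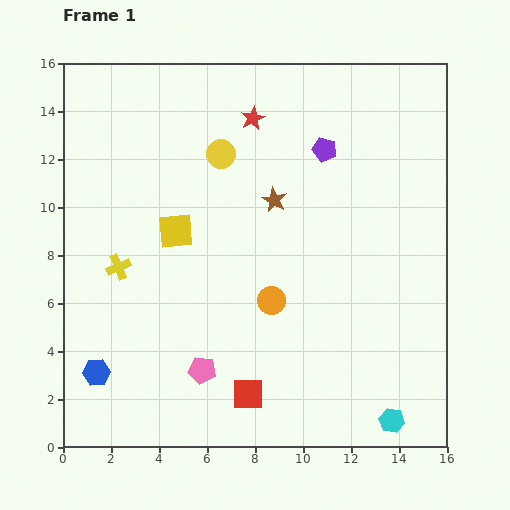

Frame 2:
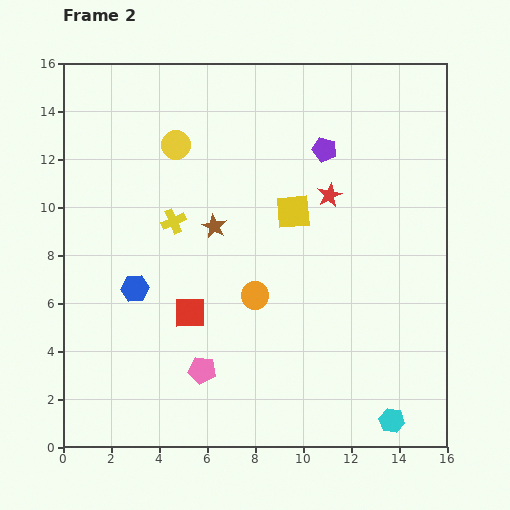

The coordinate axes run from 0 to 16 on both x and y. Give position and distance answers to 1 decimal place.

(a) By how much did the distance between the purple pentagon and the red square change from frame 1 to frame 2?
-1.9

Distance in frame 1: 10.7. Distance in frame 2: 8.8.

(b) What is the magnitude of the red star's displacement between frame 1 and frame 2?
4.5

The red star moved from (7.9, 13.7) to (11.1, 10.5), a distance of √(3.2² + 3.2²) ≈ 4.5.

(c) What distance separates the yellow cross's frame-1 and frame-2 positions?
3.0

The yellow cross moved from (2.3, 7.5) to (4.6, 9.4), a distance of √(2.3² + 1.9²) ≈ 3.0.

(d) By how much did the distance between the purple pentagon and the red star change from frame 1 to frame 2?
-1.4

Distance in frame 1: 3.3. Distance in frame 2: 1.9.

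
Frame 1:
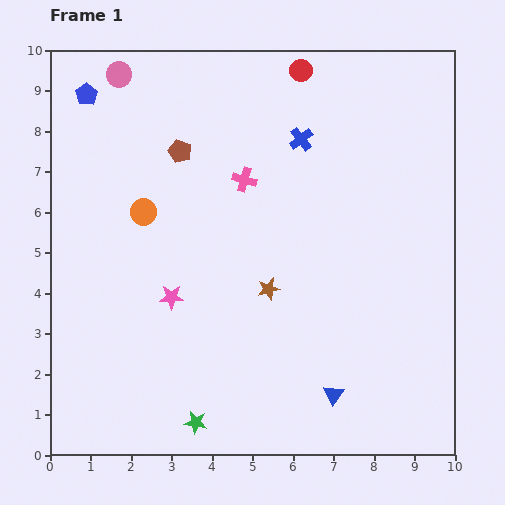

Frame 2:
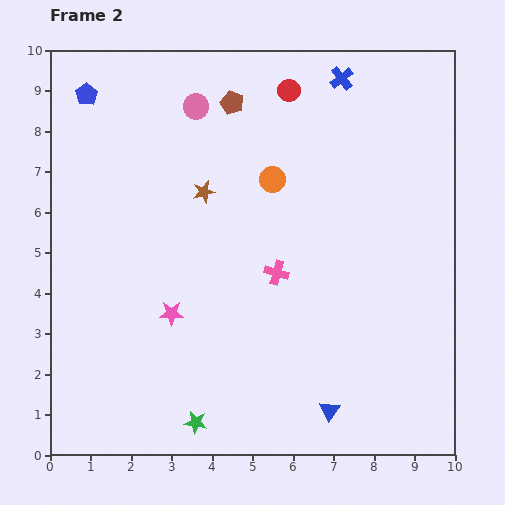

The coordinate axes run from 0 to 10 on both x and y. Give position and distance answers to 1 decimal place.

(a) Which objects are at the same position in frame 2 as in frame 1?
the green star, the blue pentagon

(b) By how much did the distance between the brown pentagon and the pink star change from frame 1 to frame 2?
+1.8

Distance in frame 1: 3.6. Distance in frame 2: 5.4.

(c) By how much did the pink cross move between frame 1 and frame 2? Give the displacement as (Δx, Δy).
(0.8, -2.3)

The pink cross was at (4.8, 6.8) in frame 1 and (5.6, 4.5) in frame 2.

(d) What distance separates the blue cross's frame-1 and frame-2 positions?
1.8

The blue cross moved from (6.2, 7.8) to (7.2, 9.3), a distance of √(1.0² + 1.5²) ≈ 1.8.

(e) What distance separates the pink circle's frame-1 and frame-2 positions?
2.1

The pink circle moved from (1.7, 9.4) to (3.6, 8.6), a distance of √(1.9² + 0.8²) ≈ 2.1.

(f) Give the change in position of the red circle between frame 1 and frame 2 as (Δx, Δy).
(-0.3, -0.5)

The red circle was at (6.2, 9.5) in frame 1 and (5.9, 9.0) in frame 2.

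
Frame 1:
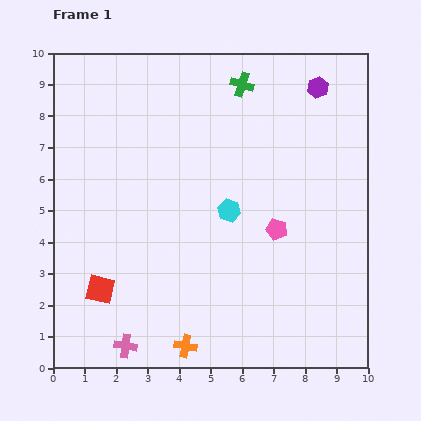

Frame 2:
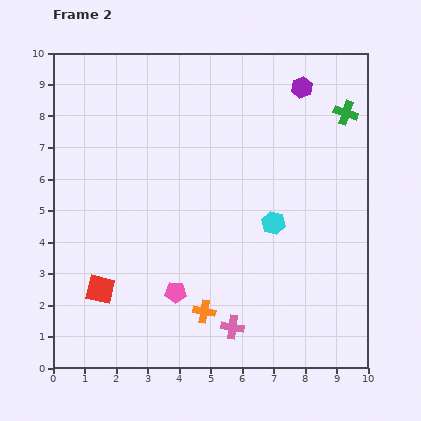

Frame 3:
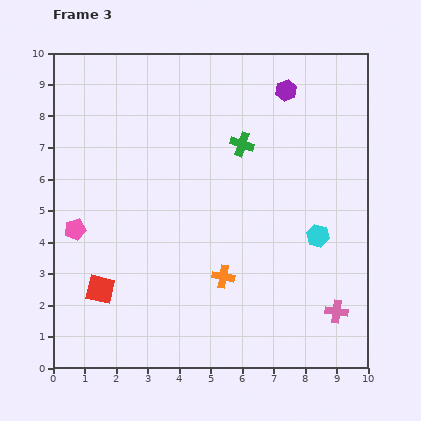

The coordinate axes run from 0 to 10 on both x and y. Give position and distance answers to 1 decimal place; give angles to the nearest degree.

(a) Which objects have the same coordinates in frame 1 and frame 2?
the red square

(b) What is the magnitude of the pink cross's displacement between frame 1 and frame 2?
3.5

The pink cross moved from (2.3, 0.7) to (5.7, 1.3), a distance of √(3.4² + 0.6²) ≈ 3.5.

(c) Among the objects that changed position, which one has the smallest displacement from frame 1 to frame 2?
the purple hexagon

(moved 0.5)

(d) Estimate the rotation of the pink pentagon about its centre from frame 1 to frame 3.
31° counter-clockwise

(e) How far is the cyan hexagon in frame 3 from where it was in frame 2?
1.5

The cyan hexagon moved from (7.0, 4.6) to (8.4, 4.2), a distance of √(1.4² + 0.4²) ≈ 1.5.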